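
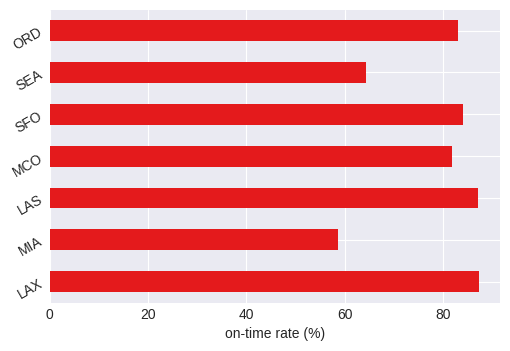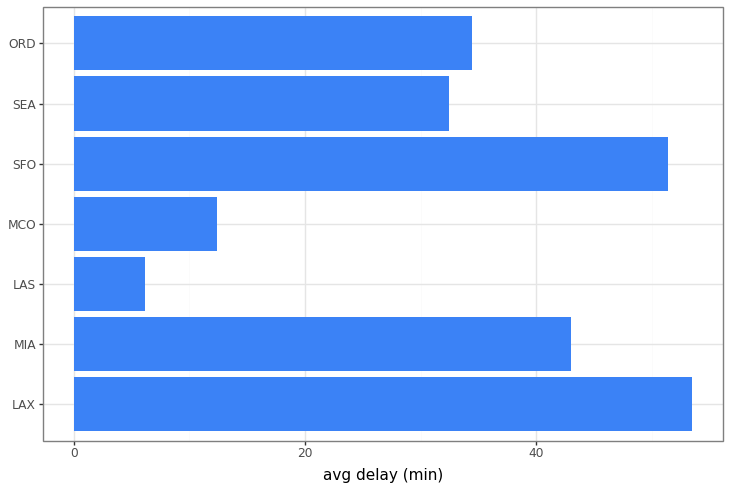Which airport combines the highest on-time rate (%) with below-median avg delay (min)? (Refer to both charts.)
LAS

Chart 2 median avg delay (min) ≈ 35; below-median airports: LAS, MCO, SEA. Among those, LAS has the highest on-time rate (%) (≈ 90).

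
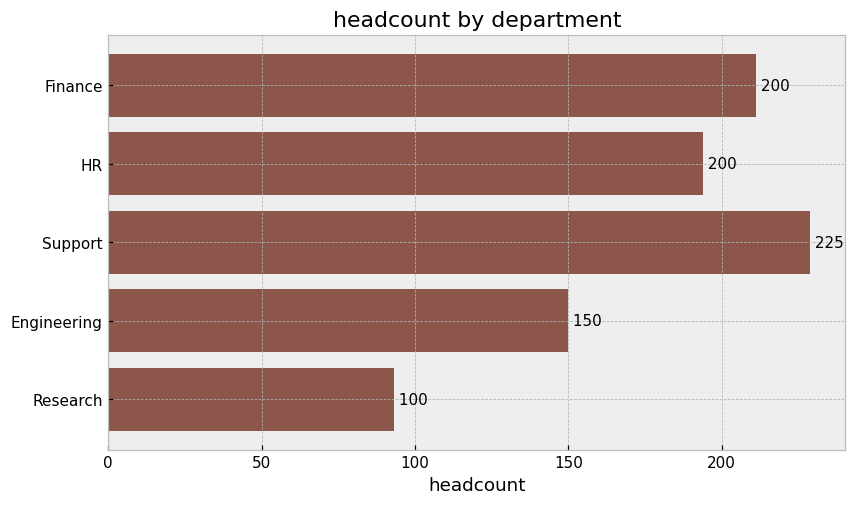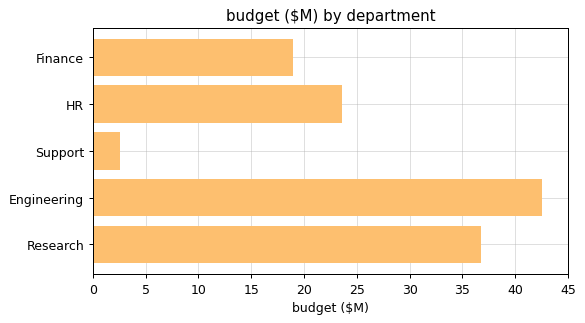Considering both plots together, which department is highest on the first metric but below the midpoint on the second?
Support

Chart 2 median budget ($M) ≈ 25; below-median departments: Finance, Support. Among those, Support has the highest headcount (≈ 225).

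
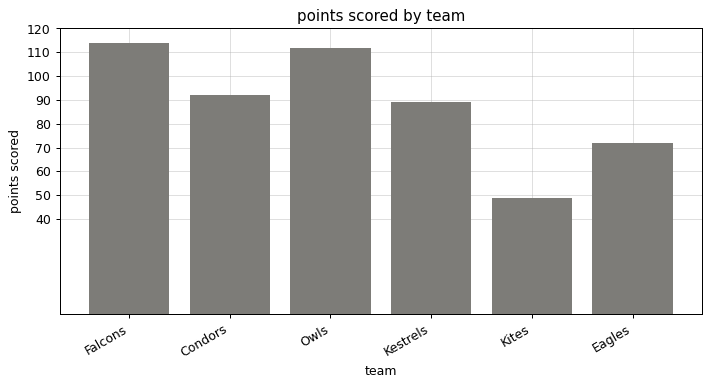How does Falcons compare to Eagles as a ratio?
≈ 1.57×

Falcons ≈ 110, Eagles ≈ 70; 110/70 ≈ 1.57.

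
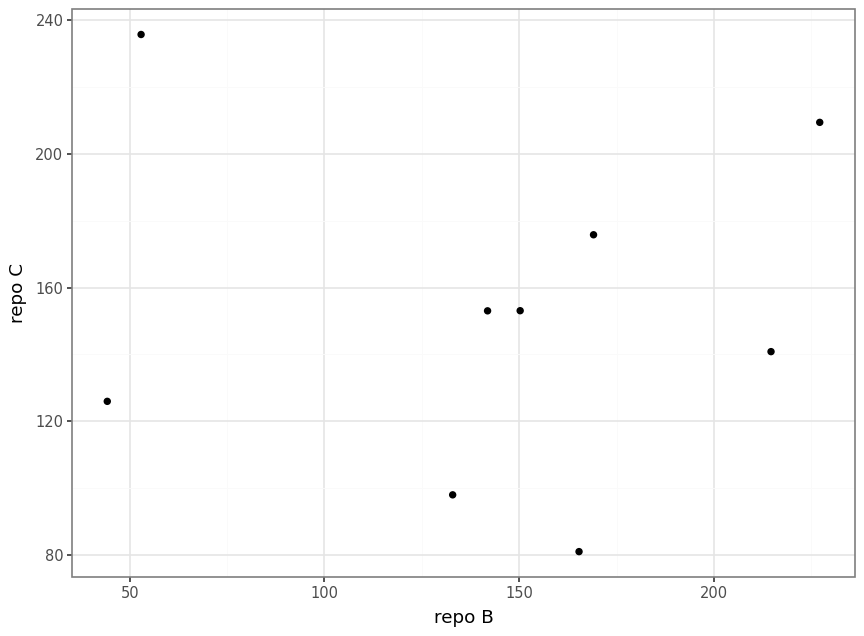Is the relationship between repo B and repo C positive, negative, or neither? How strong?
Points are roughly uncorrelated; weak (|r| ≈ 0.1).

no clear correlation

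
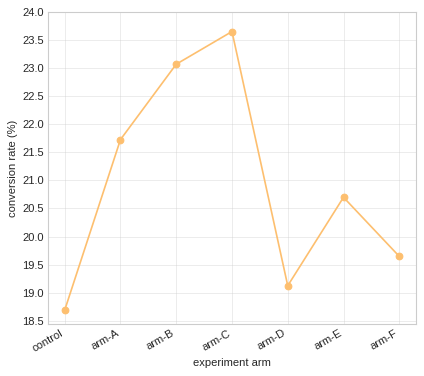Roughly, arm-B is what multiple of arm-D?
arm-B ≈ 23.0, arm-D ≈ 19.0; 23.0/19.0 ≈ 1.21.

≈ 1.21×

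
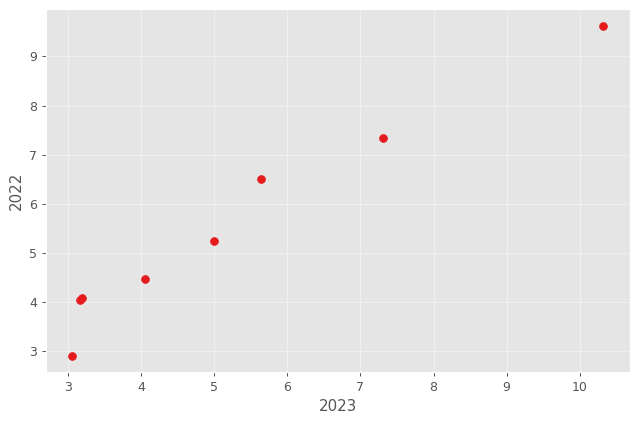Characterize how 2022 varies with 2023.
Points are positively correlated; strong (|r| ≈ 1.0).

positive, strong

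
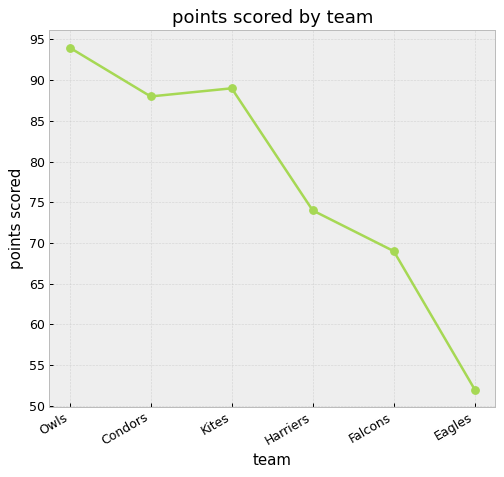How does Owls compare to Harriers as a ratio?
Owls ≈ 95, Harriers ≈ 75; 95/75 ≈ 1.27.

≈ 1.27×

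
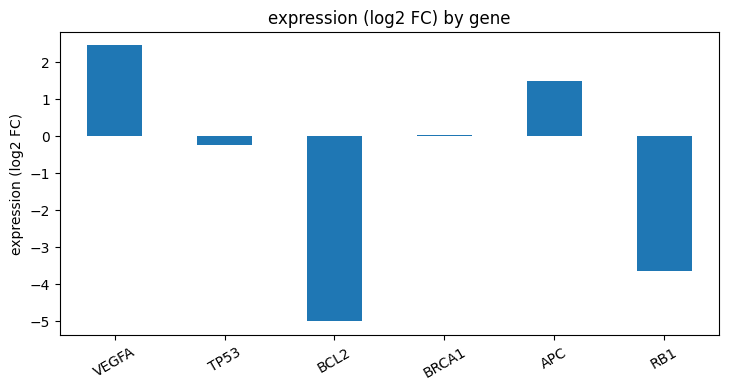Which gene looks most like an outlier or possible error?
BCL2

BCL2 ≈ -5; the rest sit between ≈ -4 and ≈ 2.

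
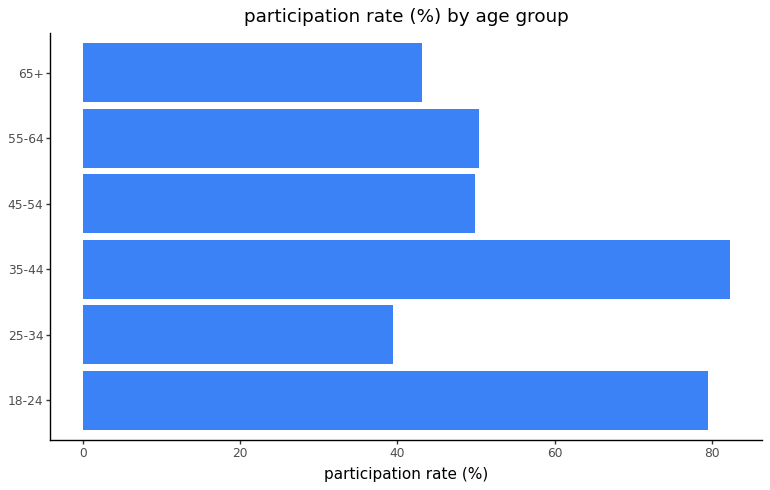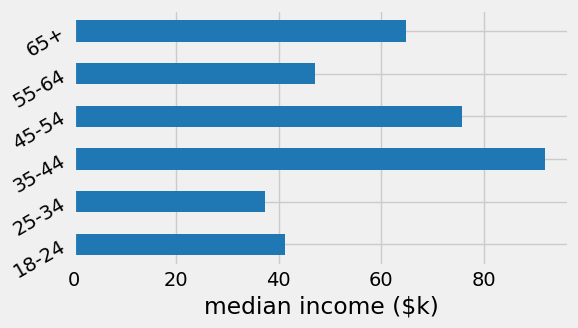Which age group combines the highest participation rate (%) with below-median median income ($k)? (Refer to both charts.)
18-24

Chart 2 median median income ($k) ≈ 60; below-median age groups: 18-24, 25-34, 55-64. Among those, 18-24 has the highest participation rate (%) (≈ 80).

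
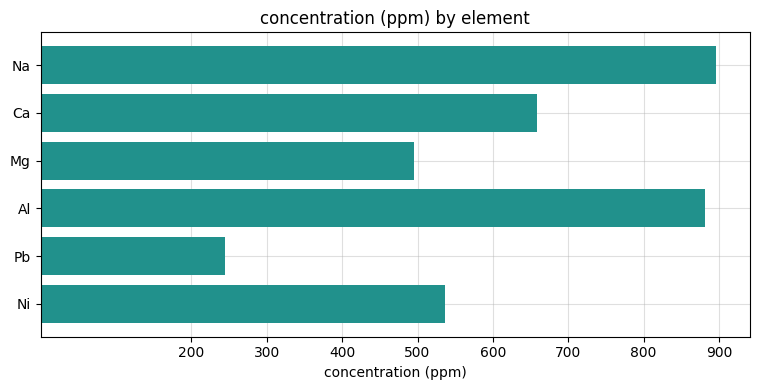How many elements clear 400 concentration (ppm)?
5

Above 400: Na, Ca, Mg, Al, Ni.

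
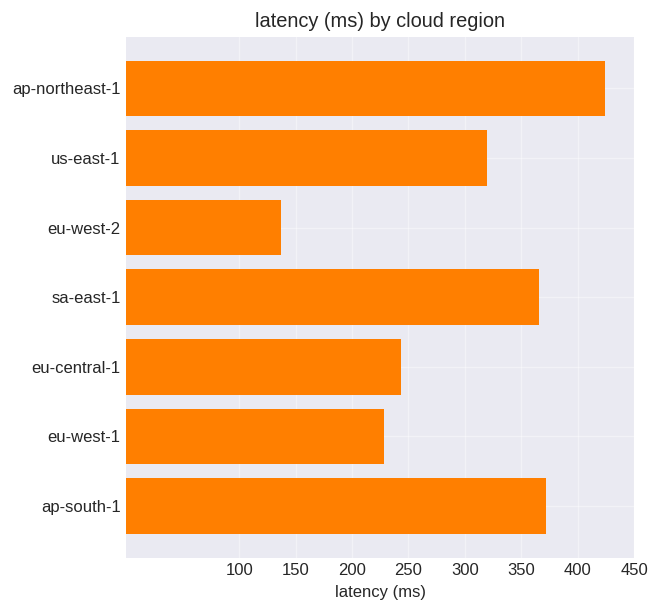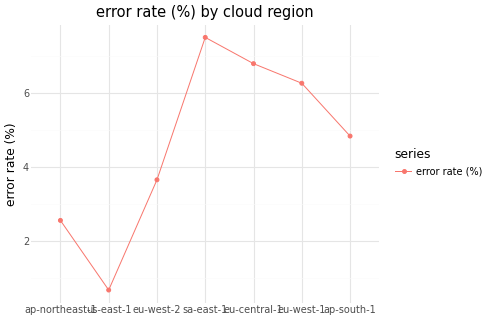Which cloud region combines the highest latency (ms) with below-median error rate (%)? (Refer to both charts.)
ap-northeast-1

Chart 2 median error rate (%) ≈ 5; below-median cloud regions: ap-northeast-1, us-east-1, eu-west-2. Among those, ap-northeast-1 has the highest latency (ms) (≈ 400).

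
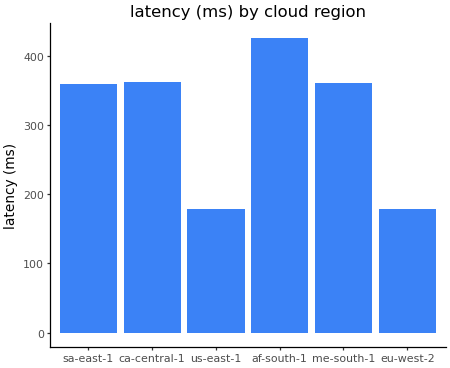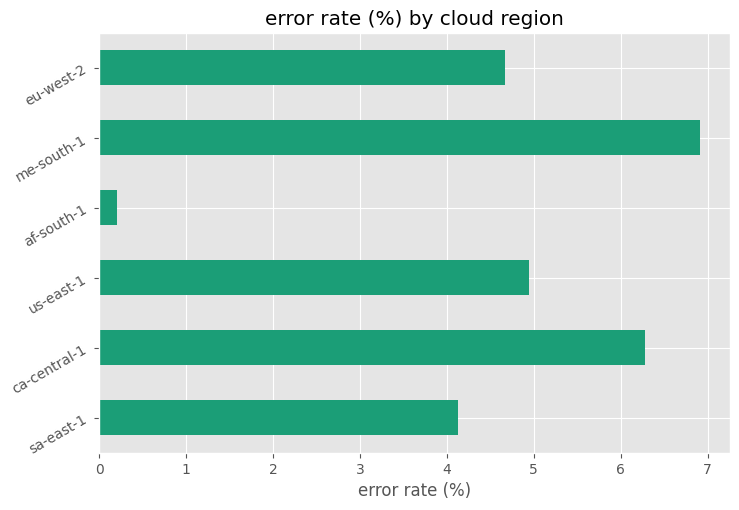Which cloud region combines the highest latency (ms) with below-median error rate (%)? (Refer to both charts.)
af-south-1

Chart 2 median error rate (%) ≈ 5; below-median cloud regions: sa-east-1, af-south-1, eu-west-2. Among those, af-south-1 has the highest latency (ms) (≈ 450).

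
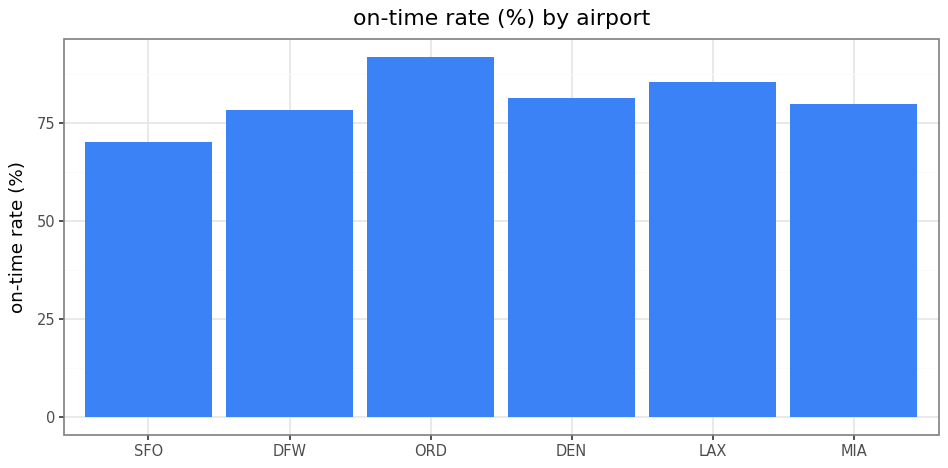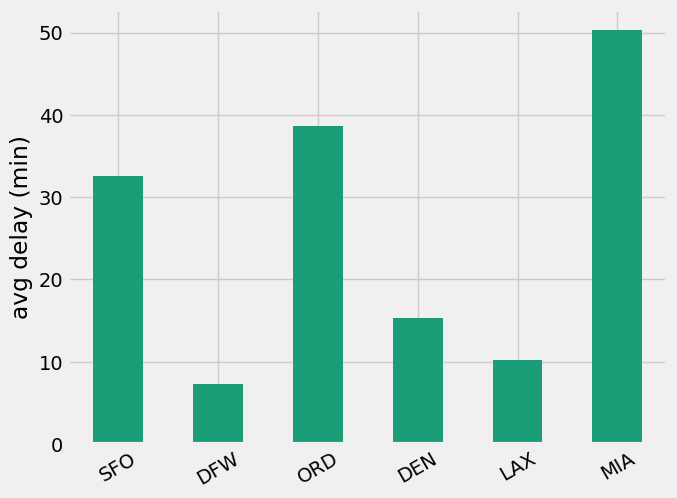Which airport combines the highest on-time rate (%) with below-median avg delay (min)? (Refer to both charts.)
LAX

Chart 2 median avg delay (min) ≈ 25; below-median airports: DFW, DEN, LAX. Among those, LAX has the highest on-time rate (%) (≈ 90).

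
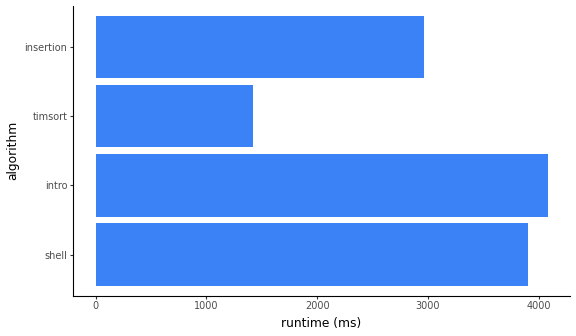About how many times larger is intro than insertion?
≈ 1.33×

intro ≈ 4000, insertion ≈ 3000; 4000/3000 ≈ 1.33.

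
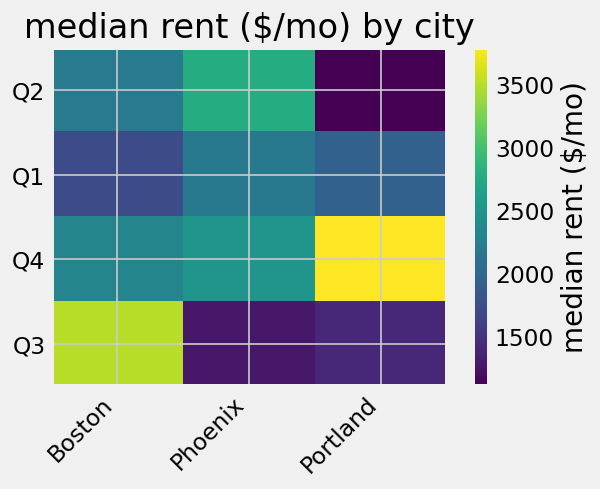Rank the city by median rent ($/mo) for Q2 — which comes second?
Top 3 for Q2: Phoenix ≈ 3000, Boston ≈ 2000, Portland ≈ 1000.

Boston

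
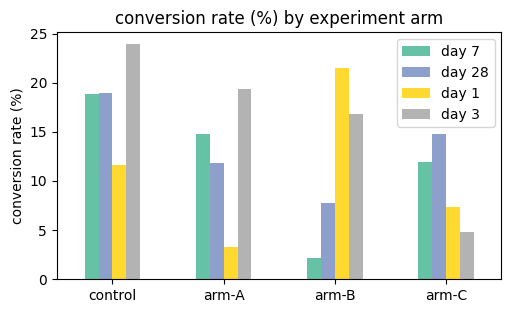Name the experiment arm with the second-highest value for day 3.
arm-A

Top 3 for day 3: control ≈ 24, arm-A ≈ 20, arm-B ≈ 16.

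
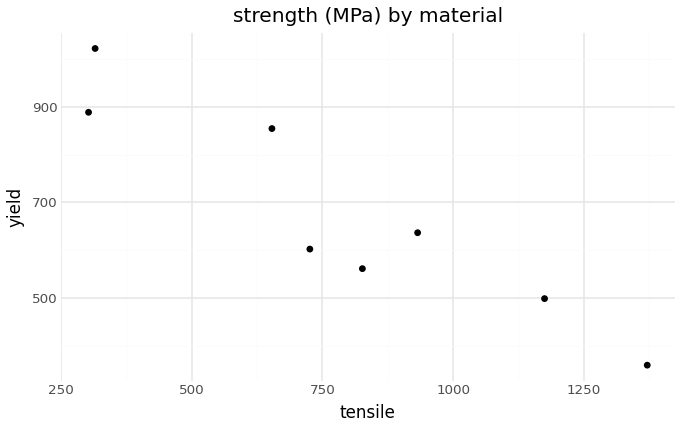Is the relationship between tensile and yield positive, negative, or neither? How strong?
negative, strong

Points are negatively correlated; strong (|r| ≈ 0.9).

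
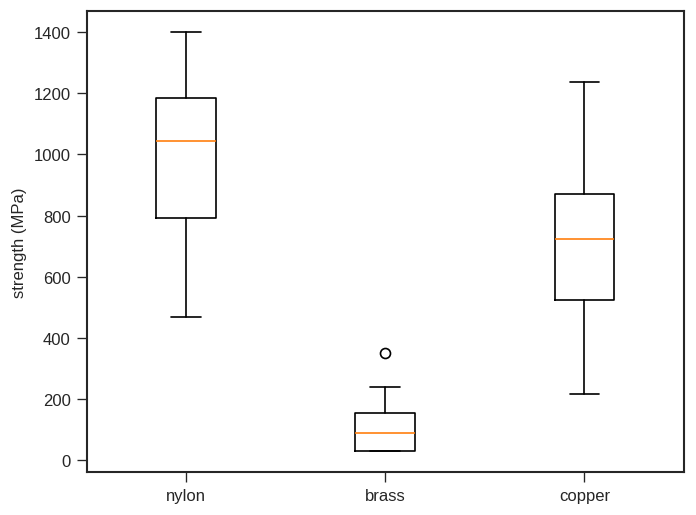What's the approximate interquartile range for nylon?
≈ 400

Q3 ≈ 1200, Q1 ≈ 800; IQR ≈ 400.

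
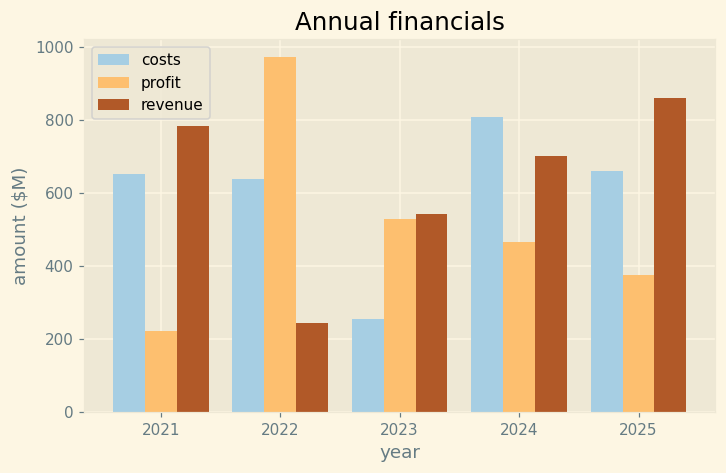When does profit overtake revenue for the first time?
2021: profit ≈ 200 vs revenue ≈ 800 (not yet); 2022: profit ≈ 1000 vs revenue ≈ 200 (first crossover).

2022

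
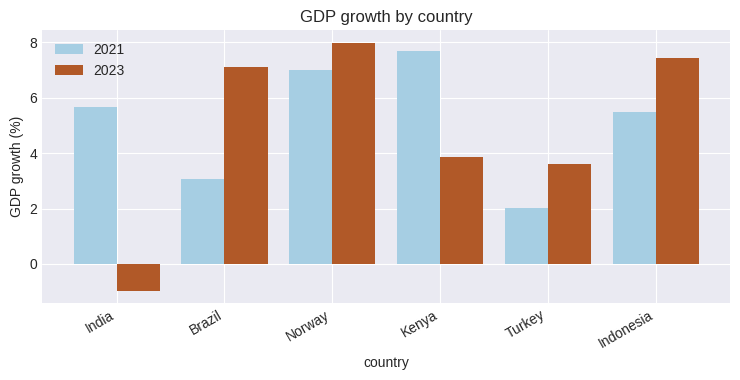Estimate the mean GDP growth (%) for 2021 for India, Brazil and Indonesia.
(6 + 3 + 5) / 3 ≈ 5.

≈ 5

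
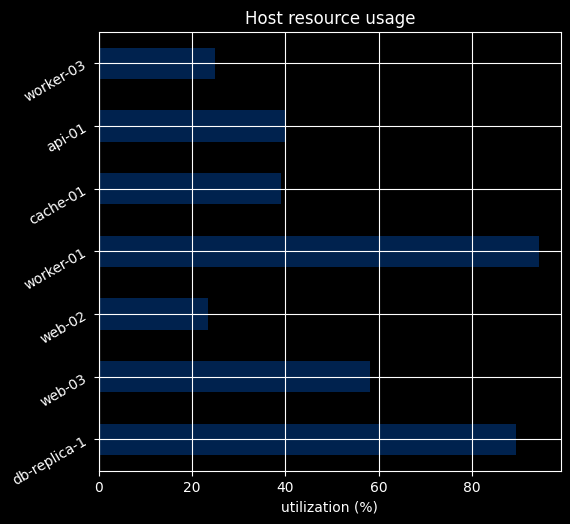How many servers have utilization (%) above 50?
3

Above 50: db-replica-1, web-03, worker-01.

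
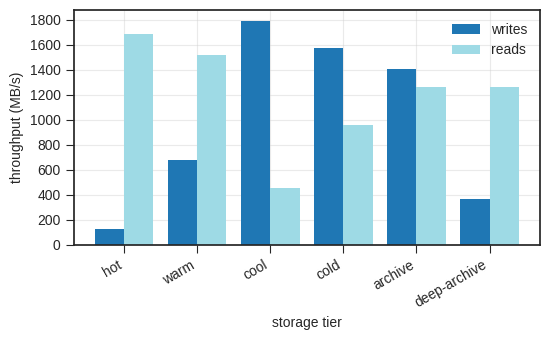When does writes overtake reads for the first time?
warm: writes ≈ 600 vs reads ≈ 1600 (not yet); cool: writes ≈ 1800 vs reads ≈ 400 (first crossover).

cool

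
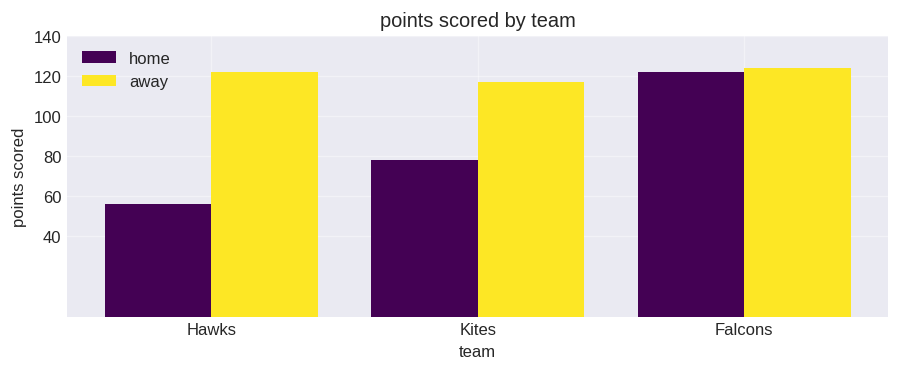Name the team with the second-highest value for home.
Kites

Top 3 for home: Falcons ≈ 120, Kites ≈ 80, Hawks ≈ 60.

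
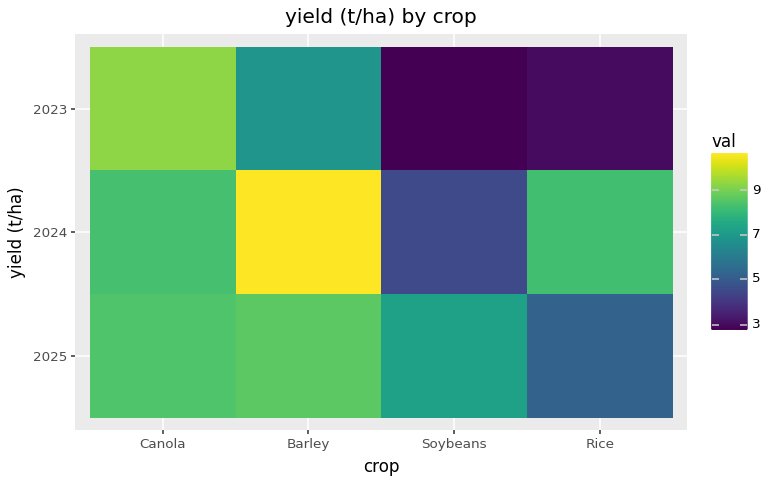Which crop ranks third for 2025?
Top 4 for 2025: Barley ≈ 9, Canola ≈ 8, Soybeans ≈ 7, Rice ≈ 5.

Soybeans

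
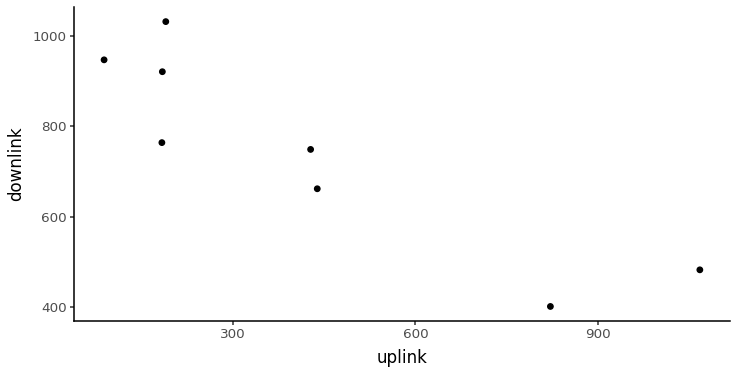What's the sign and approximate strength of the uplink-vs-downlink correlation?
negative, strong

Points are negatively correlated; strong (|r| ≈ 0.9).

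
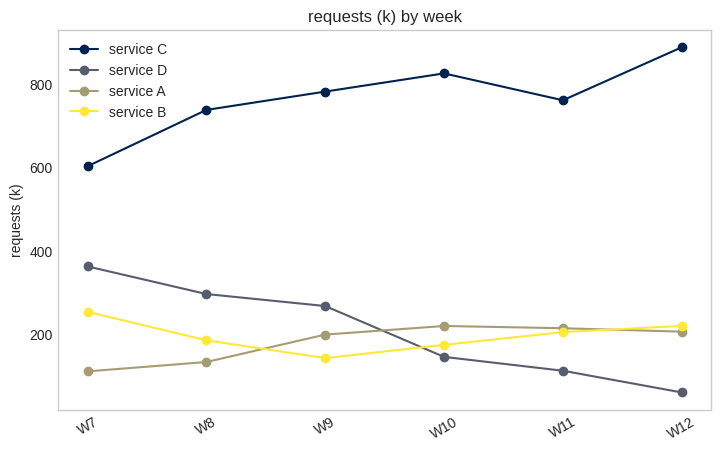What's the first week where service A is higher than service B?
W8: service A ≈ 100 vs service B ≈ 200 (not yet); W9: service A ≈ 200 vs service B ≈ 100 (first crossover).

W9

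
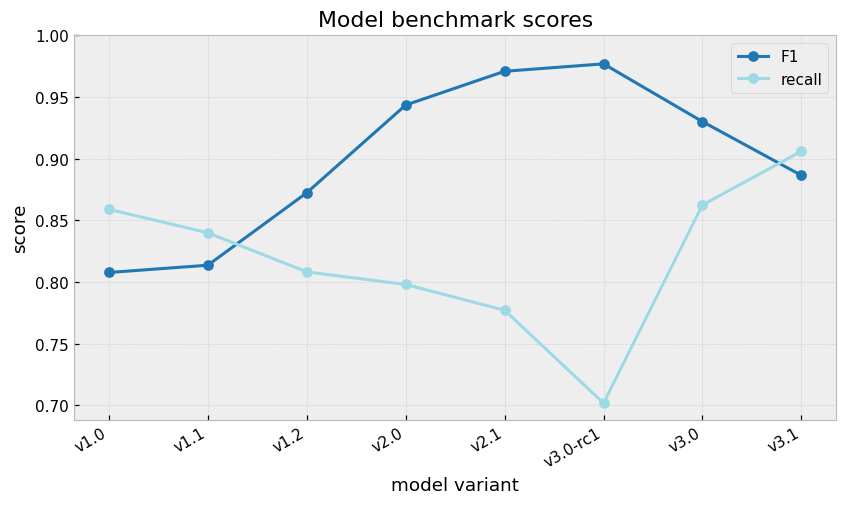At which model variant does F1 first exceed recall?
v1.1: F1 ≈ 0.80 vs recall ≈ 0.85 (not yet); v1.2: F1 ≈ 0.85 vs recall ≈ 0.80 (first crossover).

v1.2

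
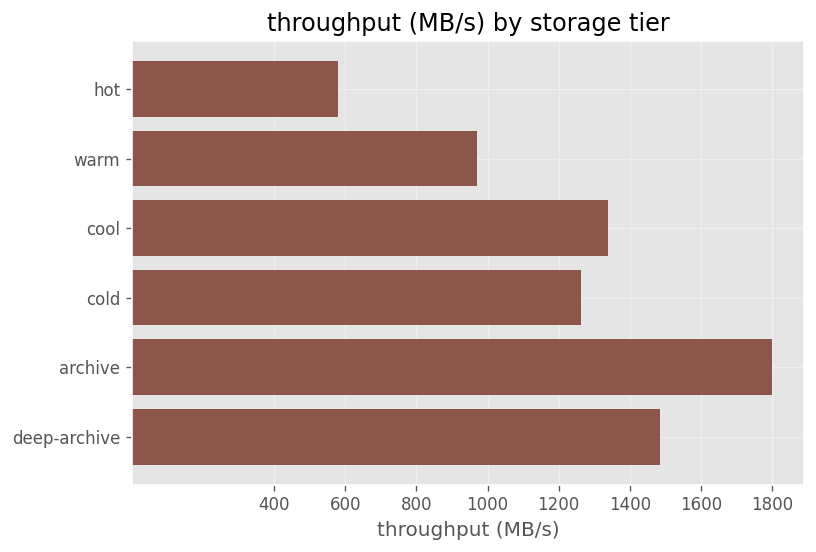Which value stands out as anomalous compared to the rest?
hot

hot ≈ 600; the rest sit between ≈ 1000 and ≈ 1800.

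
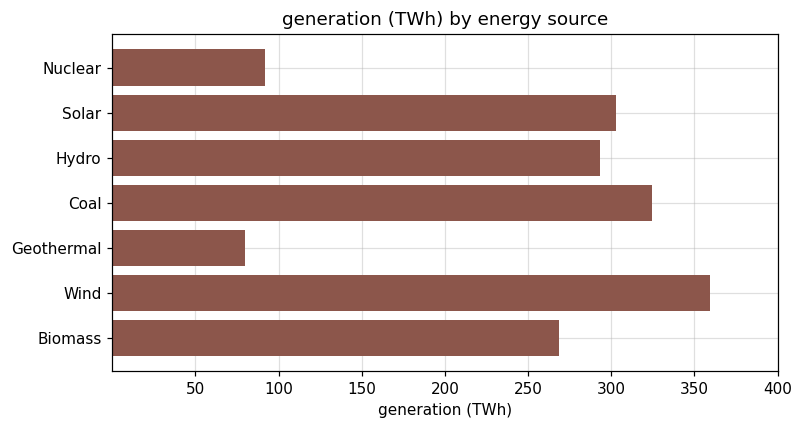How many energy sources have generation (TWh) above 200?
Above 200: Solar, Hydro, Coal, Wind, Biomass.

5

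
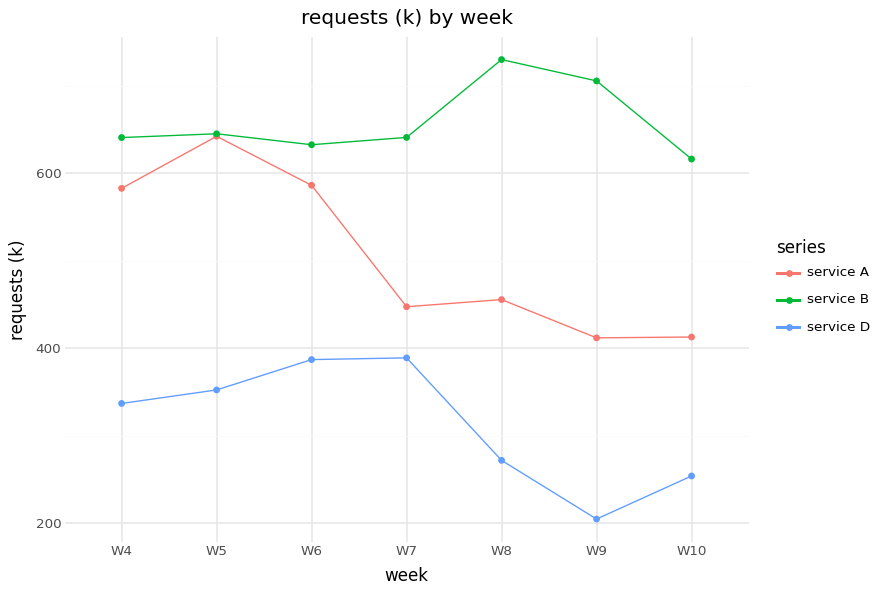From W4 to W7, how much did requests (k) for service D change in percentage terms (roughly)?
W4 ≈ 350, W7 ≈ 400; (400 − 350) / 350 ≈ +14.3%.

≈ +14.3%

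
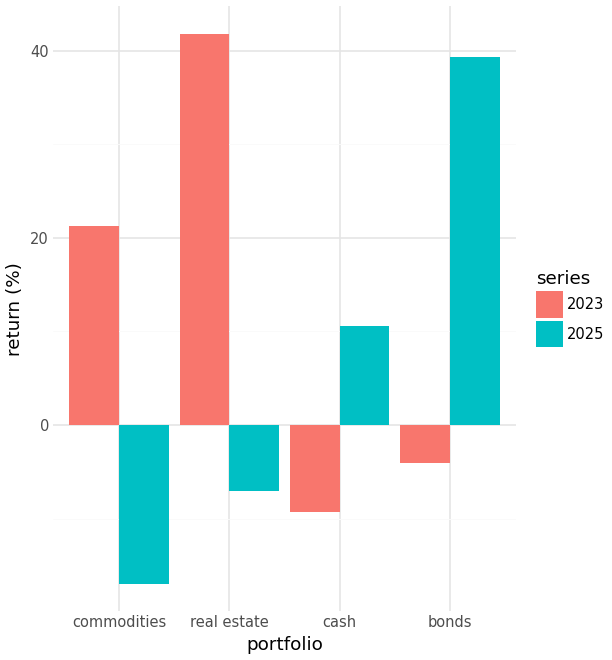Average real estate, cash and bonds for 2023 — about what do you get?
≈ 8

(40 + -10 + -5) / 3 ≈ 8.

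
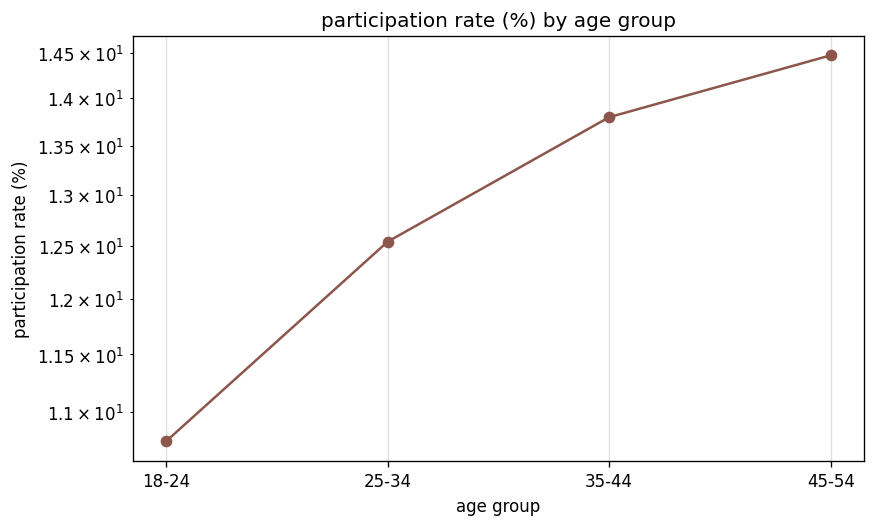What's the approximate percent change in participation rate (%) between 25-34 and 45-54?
≈ +16%

25-34 ≈ 12.5, 45-54 ≈ 14.5; (14.5 − 12.5) / 12.5 ≈ +16%.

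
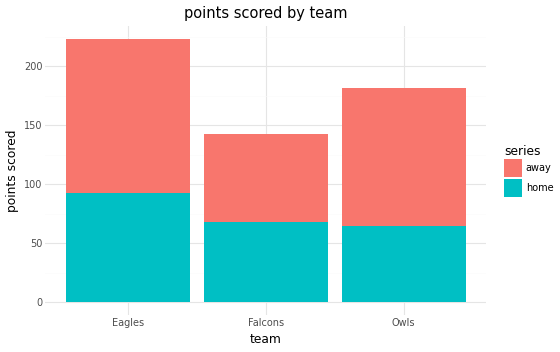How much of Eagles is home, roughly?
home top ≈ 100, bottom ≈ 0; segment ≈ 100.

≈ 100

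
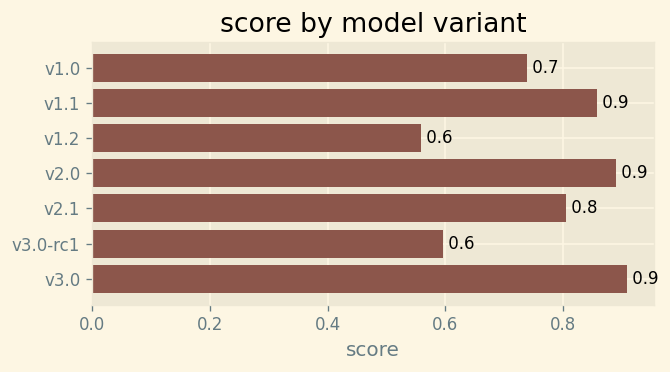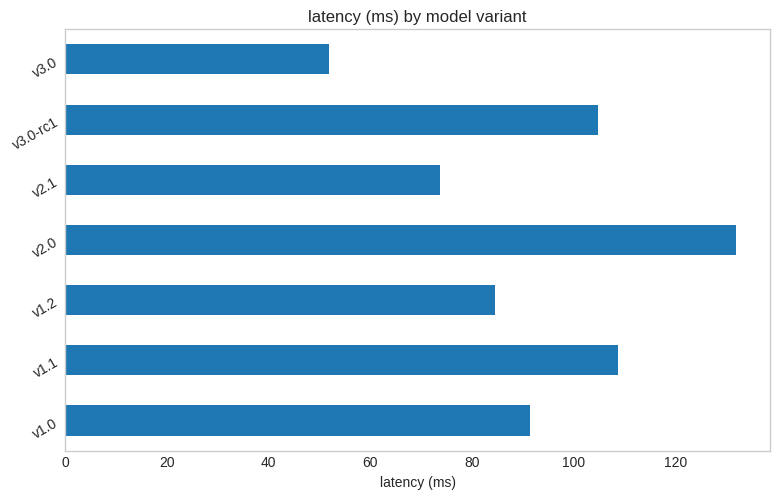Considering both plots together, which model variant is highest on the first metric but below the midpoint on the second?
Chart 2 median latency (ms) ≈ 100; below-median model variants: v1.2, v2.1, v3.0. Among those, v3.0 has the highest score (≈ 0.9).

v3.0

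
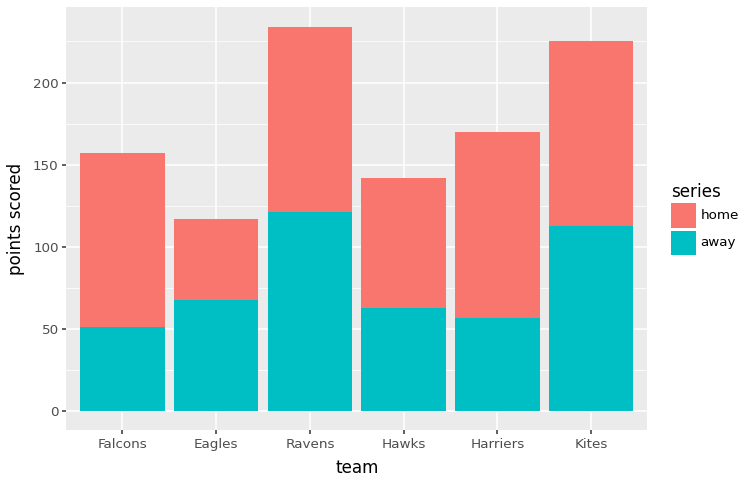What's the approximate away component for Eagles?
away top ≈ 60, bottom ≈ 0; segment ≈ 60.

≈ 60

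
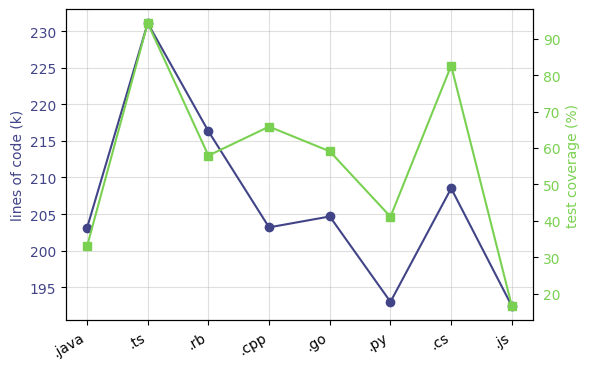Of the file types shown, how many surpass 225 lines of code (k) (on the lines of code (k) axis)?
Above 225: .ts.

1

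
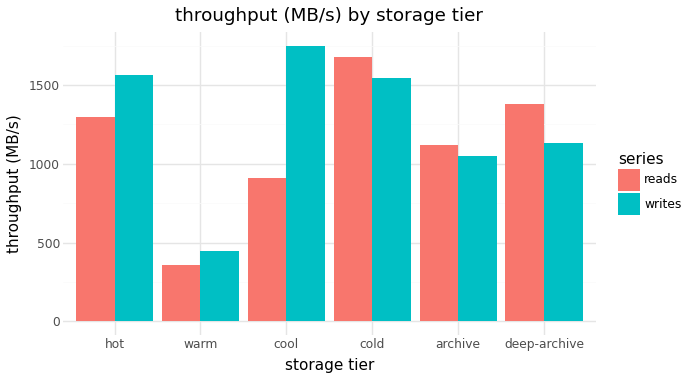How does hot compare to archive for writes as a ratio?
≈ 1.6×

hot ≈ 1600, archive ≈ 1000; 1600/1000 ≈ 1.6.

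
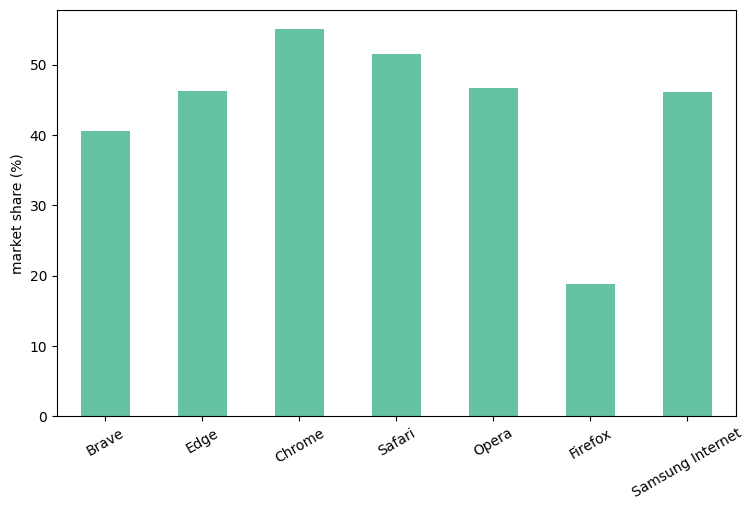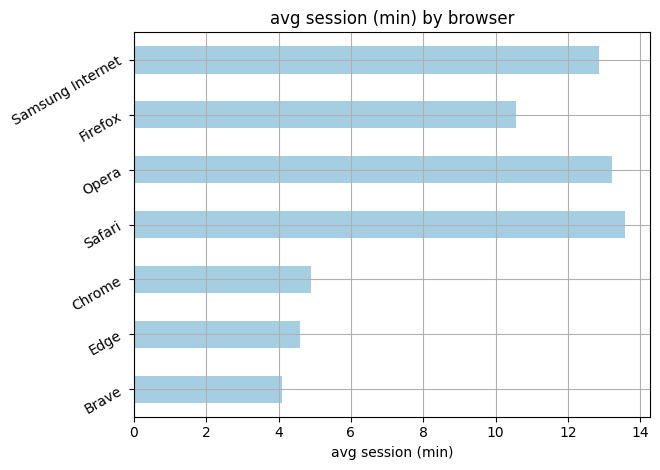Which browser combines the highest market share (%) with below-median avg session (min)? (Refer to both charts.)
Chart 2 median avg session (min) ≈ 10; below-median browsers: Brave, Edge, Chrome. Among those, Chrome has the highest market share (%) (≈ 60).

Chrome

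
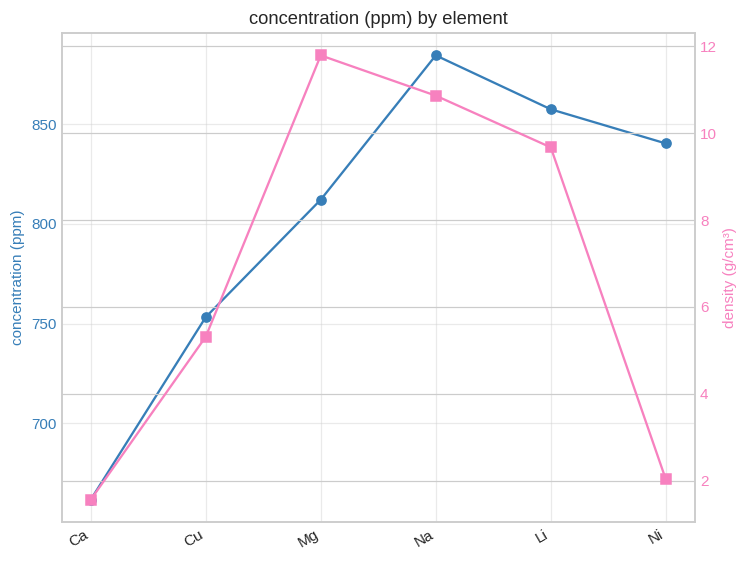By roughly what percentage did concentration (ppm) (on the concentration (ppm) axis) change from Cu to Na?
≈ +15.8%

Cu ≈ 760, Na ≈ 880; (880 − 760) / 760 ≈ +15.8%.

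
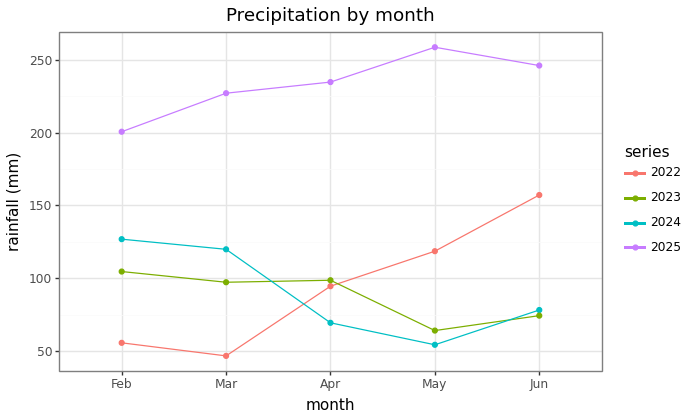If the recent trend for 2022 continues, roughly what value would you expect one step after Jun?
Last three: 100, 120, 160 → slope ≈ 30/step → next ≈ 190.

≈ 190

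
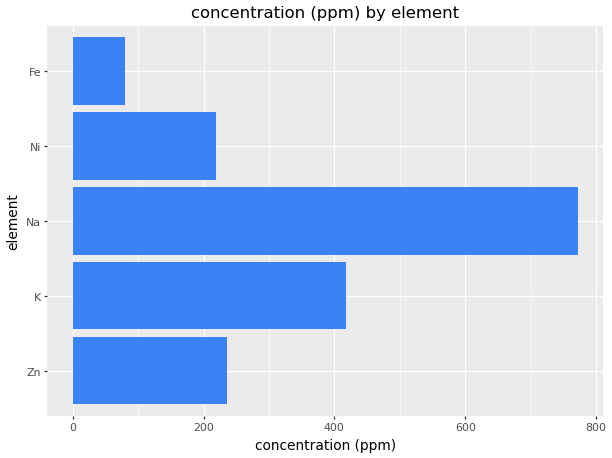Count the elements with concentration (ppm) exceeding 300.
2

Above 300: K, Na.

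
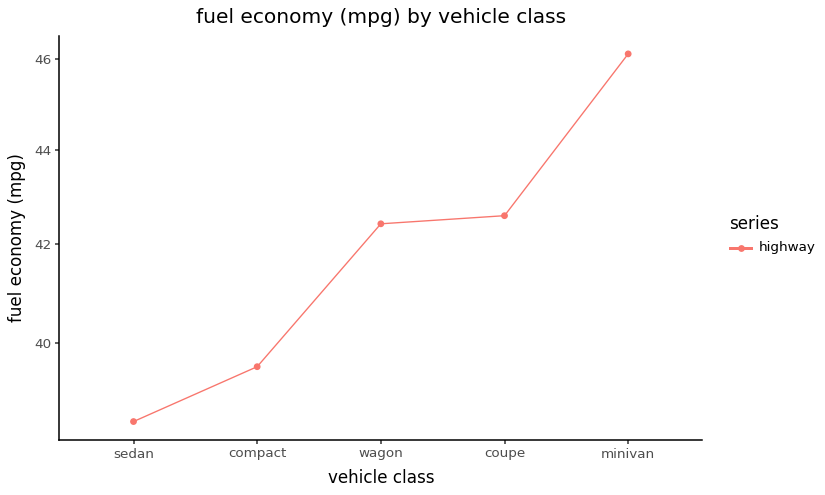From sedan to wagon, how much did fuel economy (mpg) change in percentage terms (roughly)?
≈ +10.5%

sedan ≈ 38, wagon ≈ 42; (42 − 38) / 38 ≈ +10.5%.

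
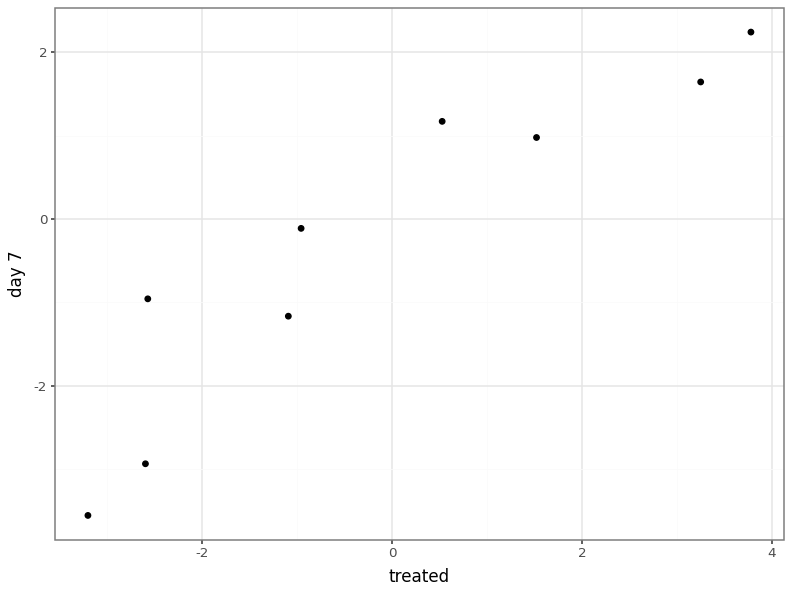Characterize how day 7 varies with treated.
positive, strong

Points are positively correlated; strong (|r| ≈ 0.9).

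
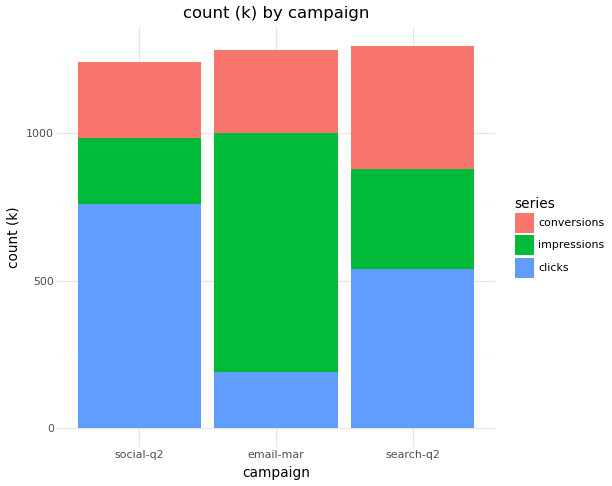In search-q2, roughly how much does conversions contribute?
conversions top ≈ 1200, bottom ≈ 800; segment ≈ 400.

≈ 400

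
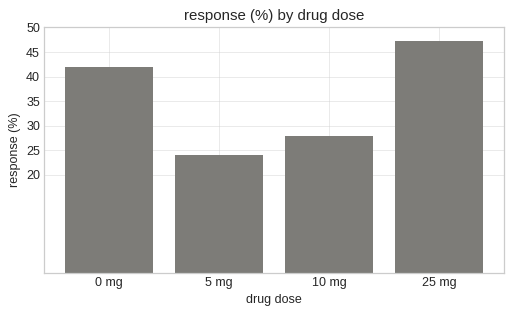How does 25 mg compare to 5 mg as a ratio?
≈ 1.8×

25 mg ≈ 45, 5 mg ≈ 25; 45/25 ≈ 1.8.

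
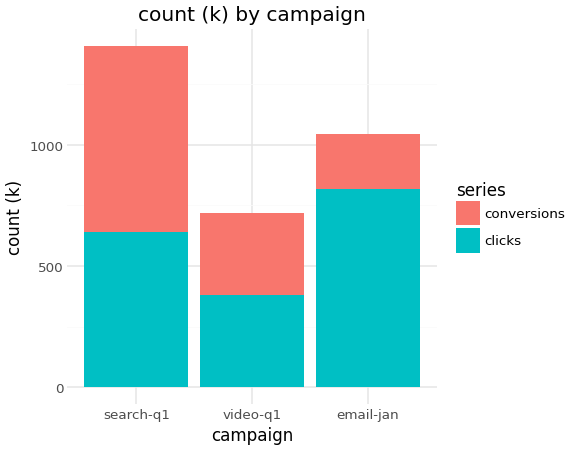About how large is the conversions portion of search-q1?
≈ 800

conversions top ≈ 1400, bottom ≈ 600; segment ≈ 800.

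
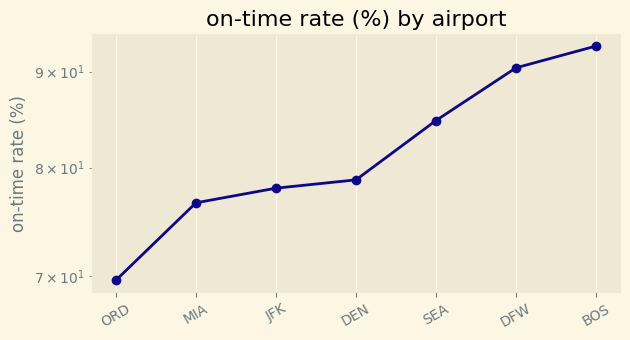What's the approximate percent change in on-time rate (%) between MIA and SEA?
≈ +10.5%

MIA ≈ 76, SEA ≈ 84; (84 − 76) / 76 ≈ +10.5%.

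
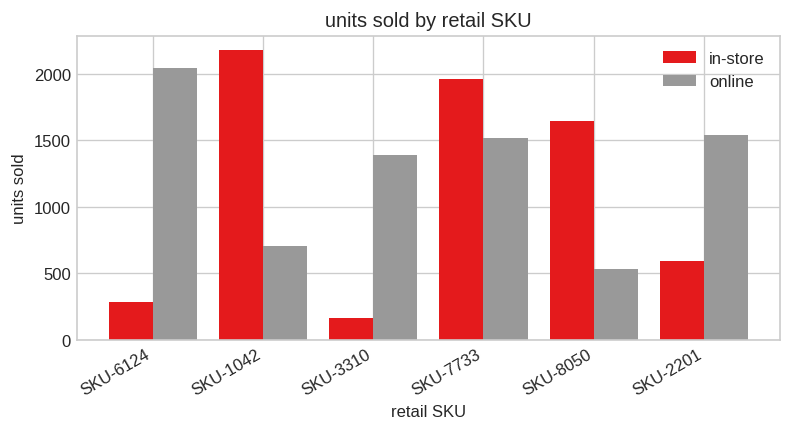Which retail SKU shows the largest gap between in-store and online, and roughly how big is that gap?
SKU-6124, ≈ 1800

SKU-6124: in-store ≈ 200, online ≈ 2000 → gap ≈ 1800. Next-largest (SKU-1042) is only ≈ 1400.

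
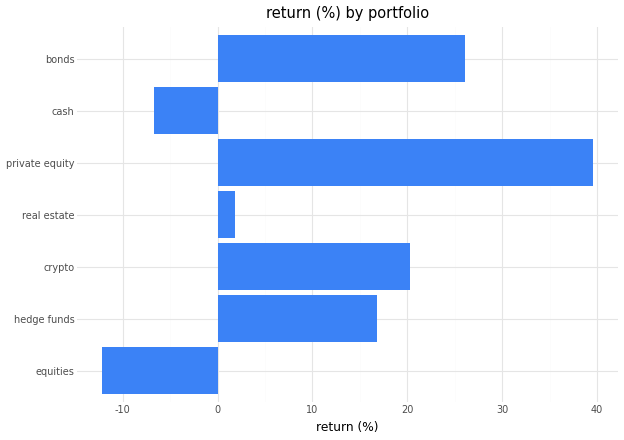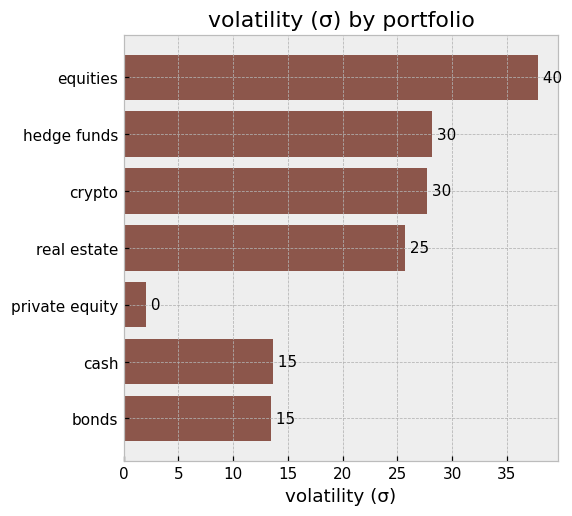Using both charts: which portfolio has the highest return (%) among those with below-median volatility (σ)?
Chart 2 median volatility (σ) ≈ 25; below-median portfolios: private equity, cash, bonds. Among those, private equity has the highest return (%) (≈ 40).

private equity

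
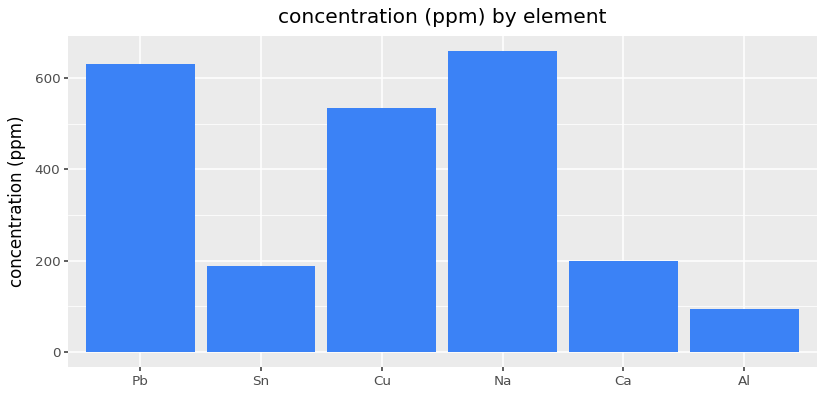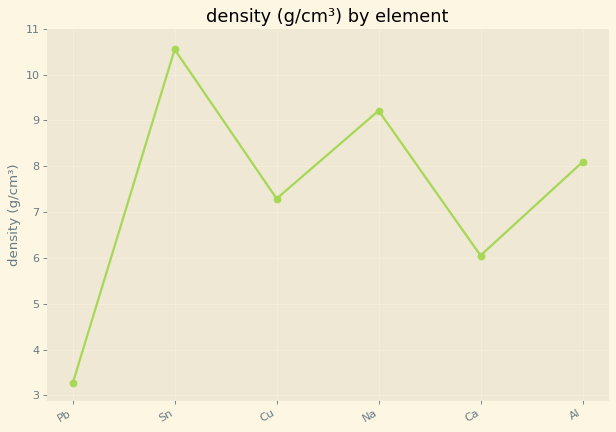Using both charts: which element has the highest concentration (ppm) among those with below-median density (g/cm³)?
Pb

Chart 2 median density (g/cm³) ≈ 8; below-median elements: Pb, Cu, Ca. Among those, Pb has the highest concentration (ppm) (≈ 600).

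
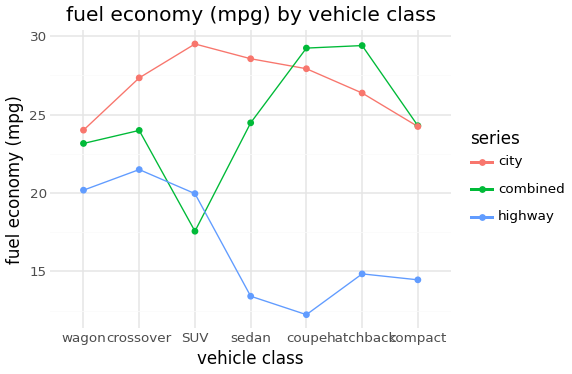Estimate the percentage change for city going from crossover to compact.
≈ -14.3%

crossover ≈ 28, compact ≈ 24; (24 − 28) / 28 ≈ -14.3%.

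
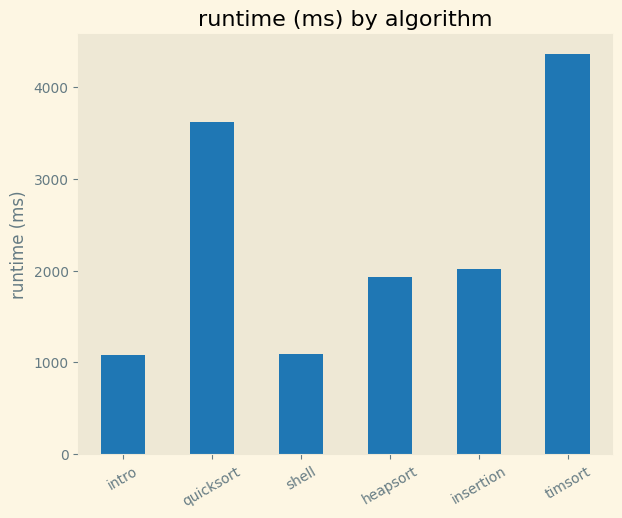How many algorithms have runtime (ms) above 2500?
2

Above 2500: quicksort, timsort.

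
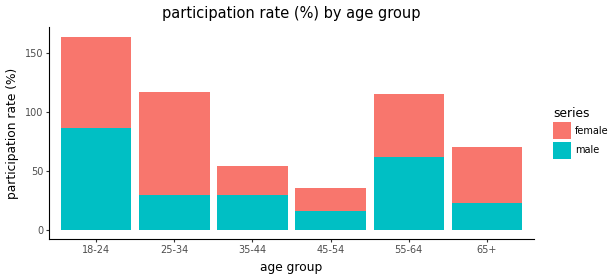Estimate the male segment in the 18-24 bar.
male top ≈ 80, bottom ≈ 0; segment ≈ 80.

≈ 80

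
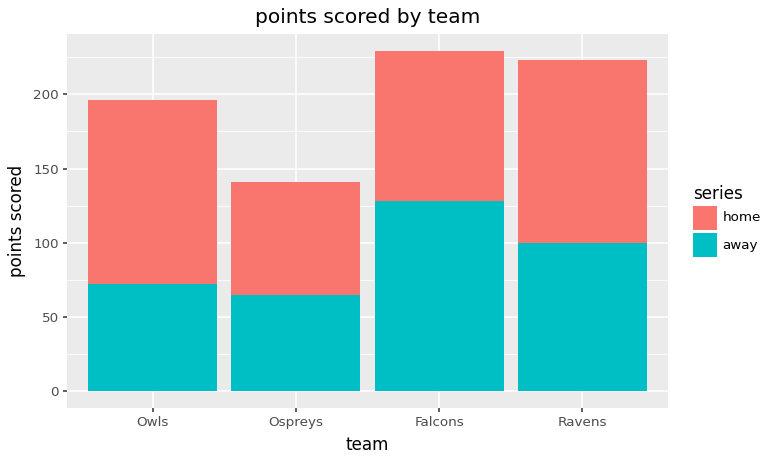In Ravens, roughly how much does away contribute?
≈ 100

away top ≈ 100, bottom ≈ 0; segment ≈ 100.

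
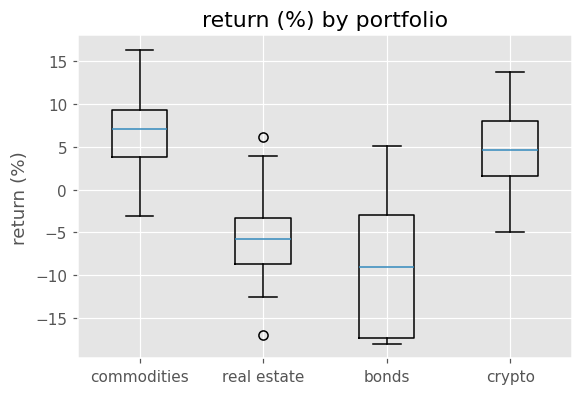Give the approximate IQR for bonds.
Q3 ≈ -2, Q1 ≈ -18; IQR ≈ 16.

≈ 16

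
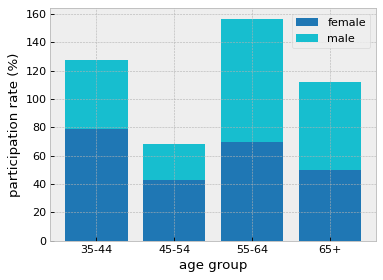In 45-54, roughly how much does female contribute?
female top ≈ 40, bottom ≈ 0; segment ≈ 40.

≈ 40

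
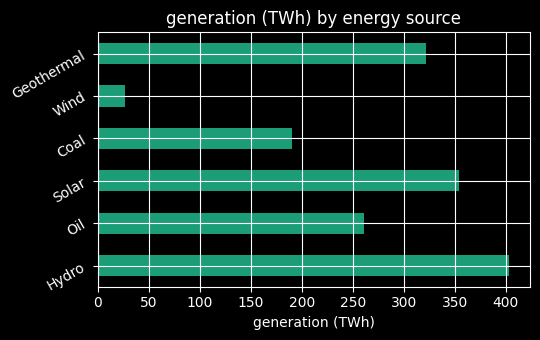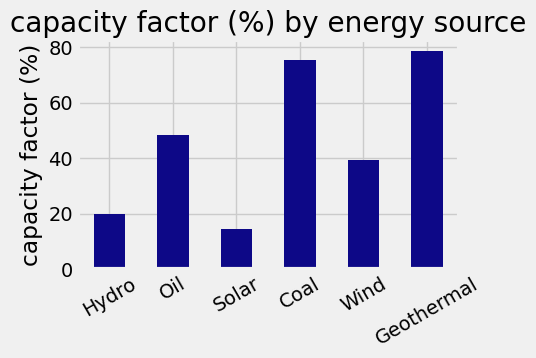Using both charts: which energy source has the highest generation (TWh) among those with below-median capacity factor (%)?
Chart 2 median capacity factor (%) ≈ 40; below-median energy sources: Hydro, Solar, Wind. Among those, Hydro has the highest generation (TWh) (≈ 400).

Hydro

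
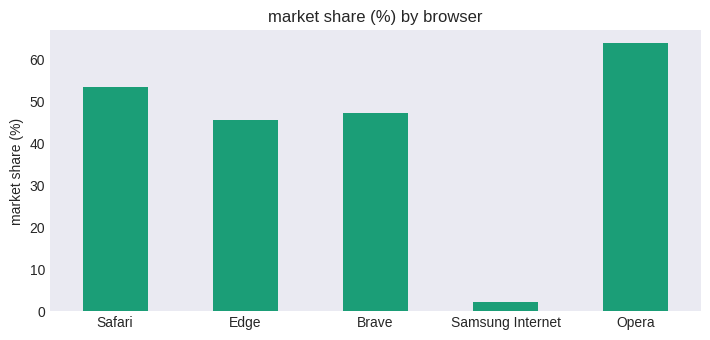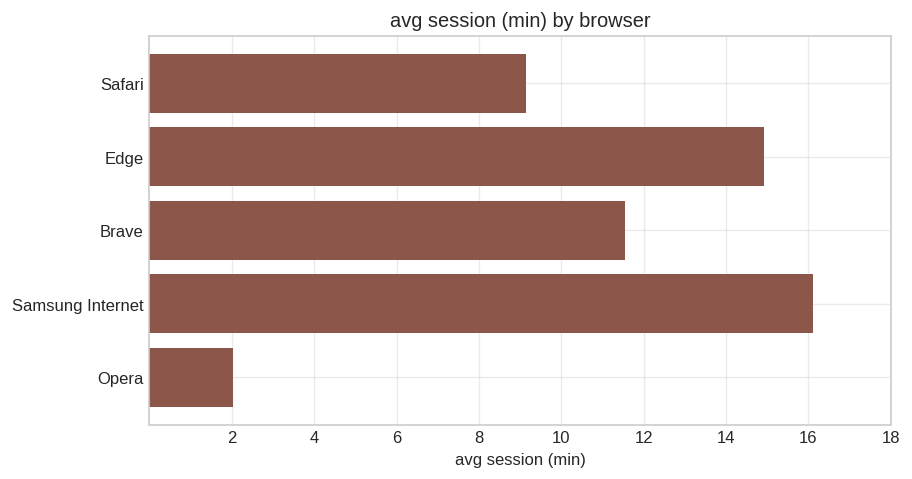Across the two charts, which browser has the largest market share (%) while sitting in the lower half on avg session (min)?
Opera

Chart 2 median avg session (min) ≈ 12; below-median browsers: Safari, Opera. Among those, Opera has the highest market share (%) (≈ 60).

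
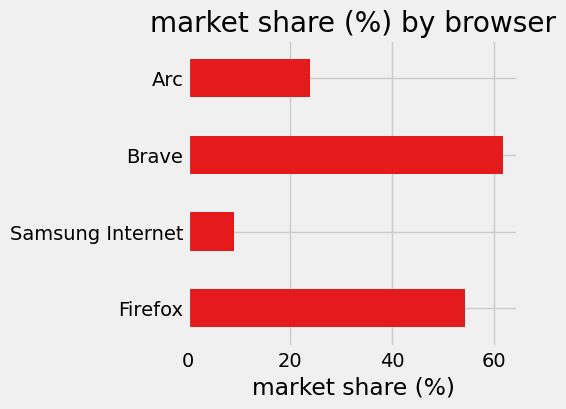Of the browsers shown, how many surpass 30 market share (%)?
Above 30: Firefox, Brave.

2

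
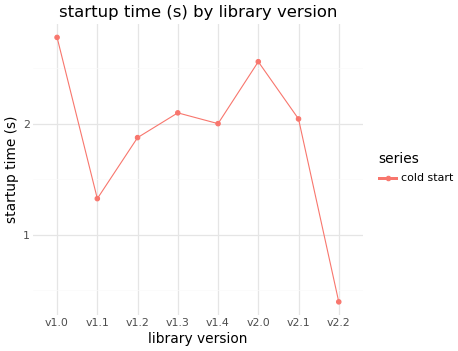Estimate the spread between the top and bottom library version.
≈ 2.4

Max v1.0 ≈ 2.8, min v2.2 ≈ 0.4; range ≈ 2.4.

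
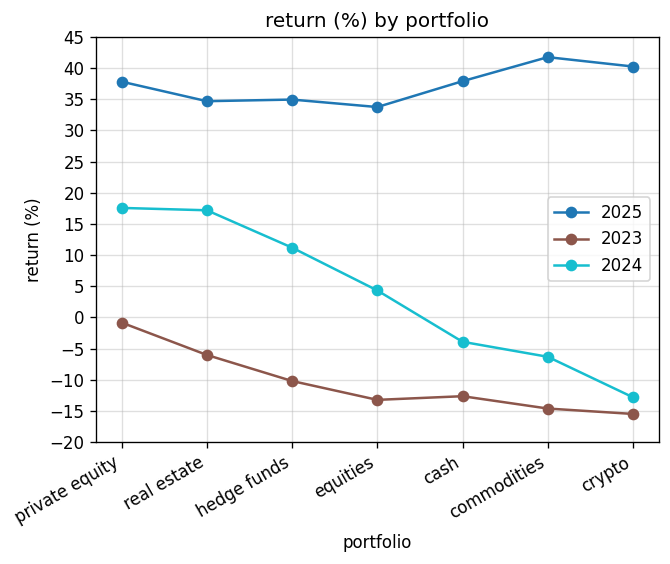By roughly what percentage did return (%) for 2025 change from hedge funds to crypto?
hedge funds ≈ 35, crypto ≈ 40; (40 − 35) / 35 ≈ +14.3%.

≈ +14.3%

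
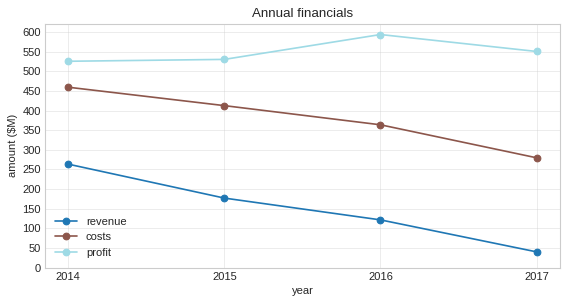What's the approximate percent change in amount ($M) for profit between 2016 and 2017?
2016 ≈ 600, 2017 ≈ 550; (550 − 600) / 600 ≈ -8.3%.

≈ -8.3%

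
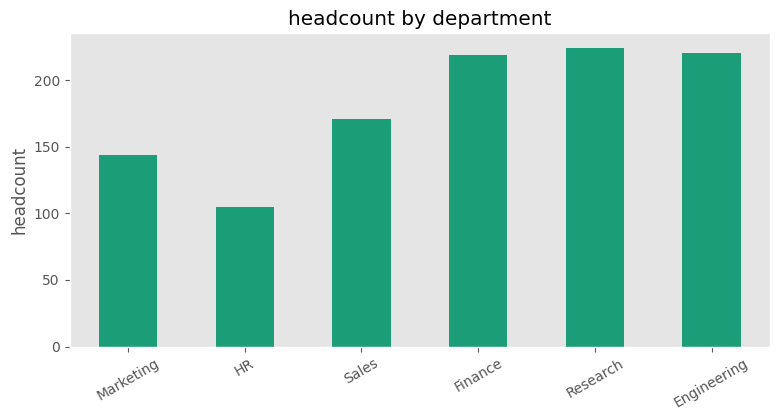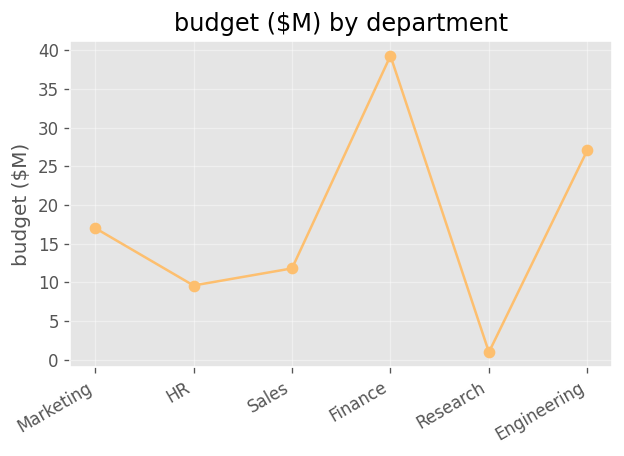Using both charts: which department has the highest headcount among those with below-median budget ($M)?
Chart 2 median budget ($M) ≈ 15; below-median departments: HR, Sales, Research. Among those, Research has the highest headcount (≈ 225).

Research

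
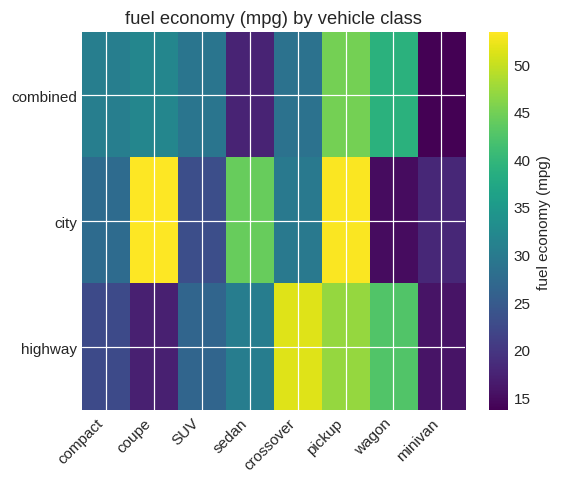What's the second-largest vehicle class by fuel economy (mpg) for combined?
Top 3 for combined: pickup ≈ 45, wagon ≈ 40, coupe ≈ 30.

wagon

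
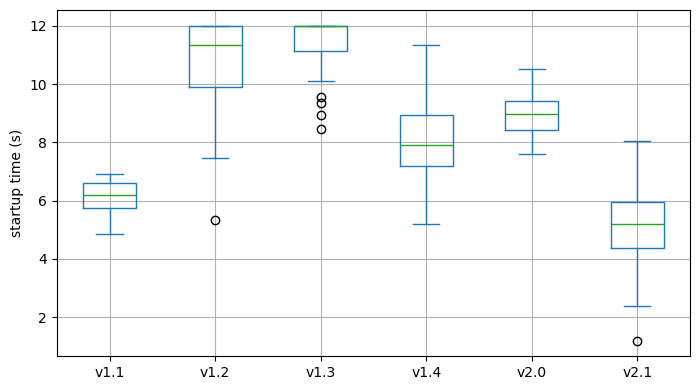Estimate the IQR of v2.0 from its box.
≈ 1

Q3 ≈ 9, Q1 ≈ 8; IQR ≈ 1.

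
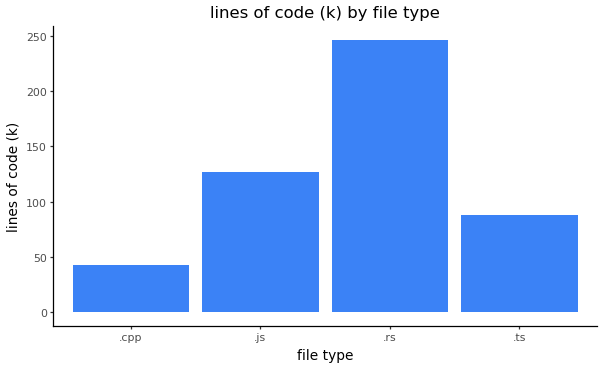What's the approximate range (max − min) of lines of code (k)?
≈ 200

Max .rs ≈ 250, min .cpp ≈ 50; range ≈ 200.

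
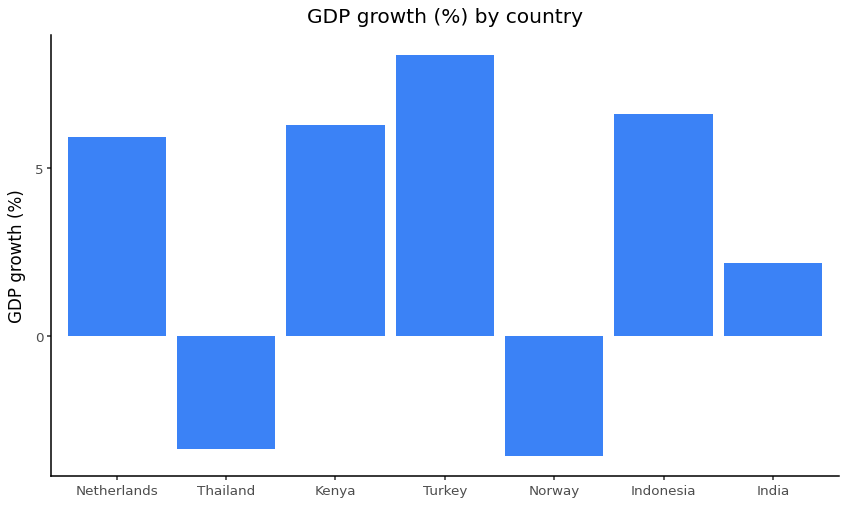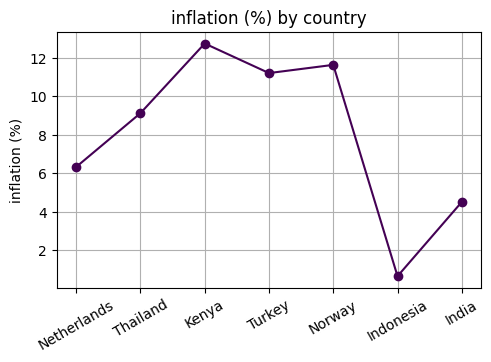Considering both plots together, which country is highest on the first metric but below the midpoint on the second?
Indonesia

Chart 2 median inflation (%) ≈ 10; below-median countries: Netherlands, Indonesia, India. Among those, Indonesia has the highest GDP growth (%) (≈ 7).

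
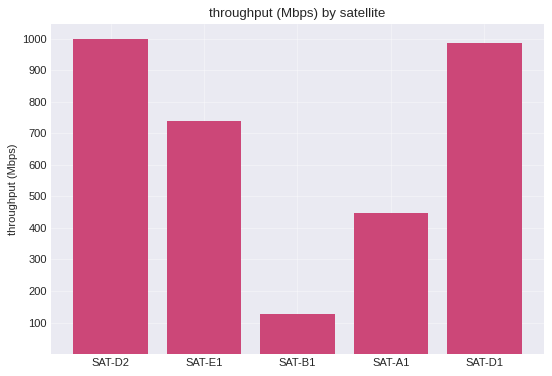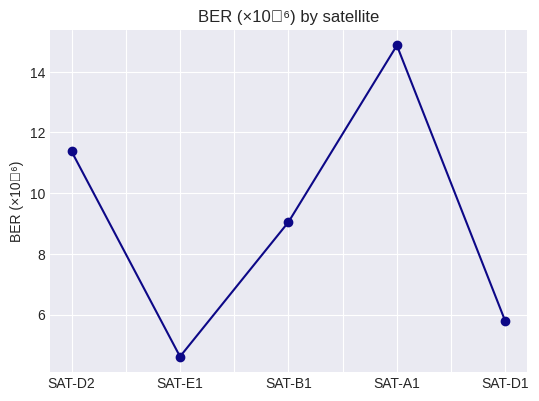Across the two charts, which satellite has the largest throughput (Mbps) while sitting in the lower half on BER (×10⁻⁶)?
SAT-D1

Chart 2 median BER (×10⁻⁶) ≈ 10; below-median satellites: SAT-E1, SAT-D1. Among those, SAT-D1 has the highest throughput (Mbps) (≈ 1000).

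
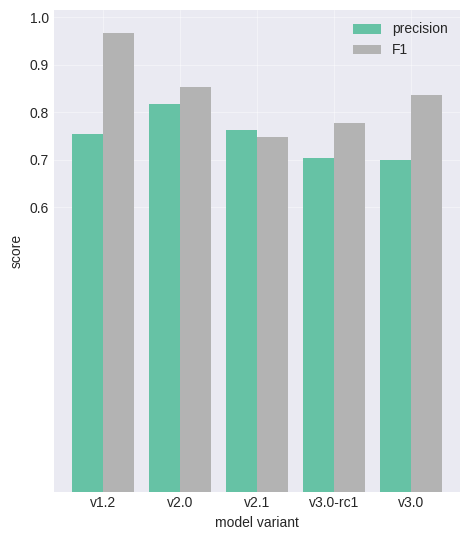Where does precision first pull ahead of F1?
v2.0: precision ≈ 0.8 vs F1 ≈ 0.9 (not yet); v2.1: precision ≈ 0.8 vs F1 ≈ 0.7 (first crossover).

v2.1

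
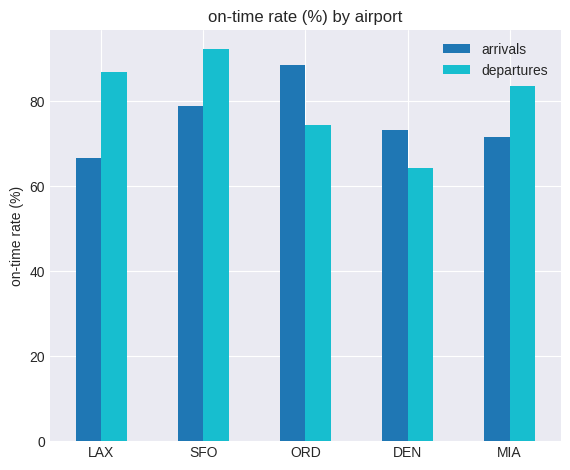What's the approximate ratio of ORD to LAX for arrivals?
≈ 1.29×

ORD ≈ 90, LAX ≈ 70; 90/70 ≈ 1.29.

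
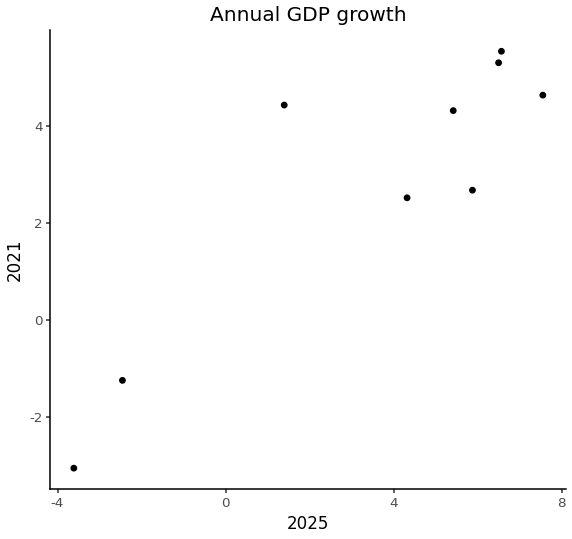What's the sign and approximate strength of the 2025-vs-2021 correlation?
Points are positively correlated; strong (|r| ≈ 0.9).

positive, strong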